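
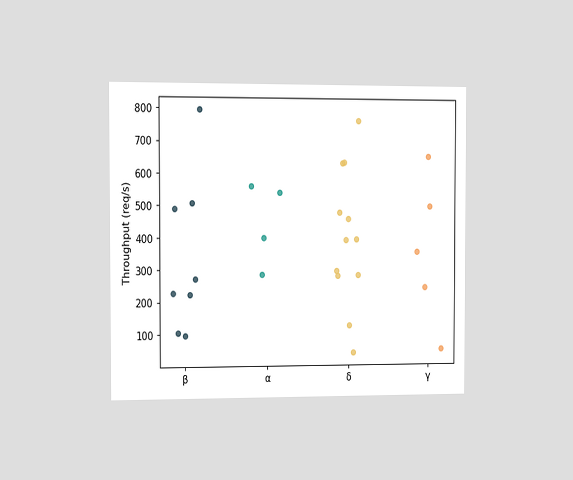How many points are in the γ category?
The chart is viewed at a slight angle. Counting the markers in the γ column gives 5.

5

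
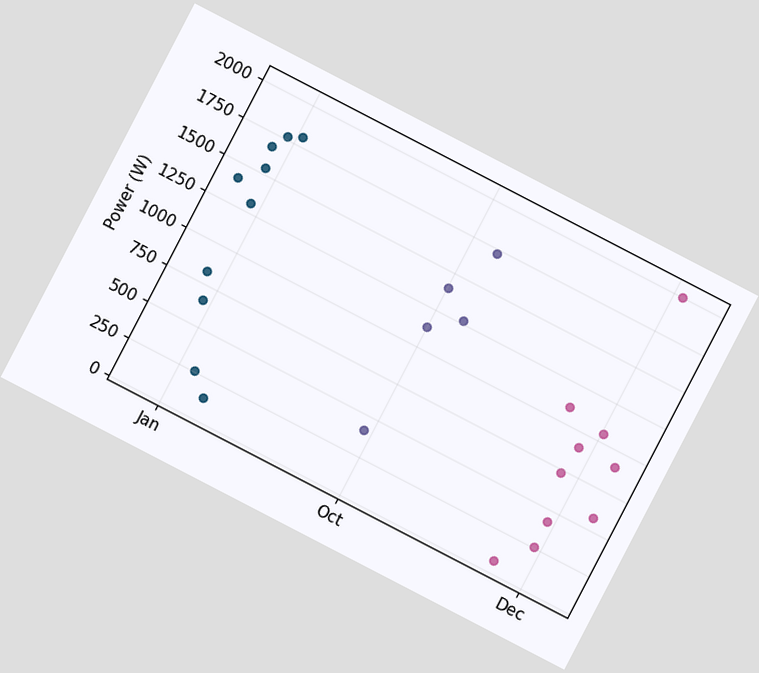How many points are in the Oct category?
5

The chart is tilted about 27° clockwise. Counting the markers in the Oct column gives 5.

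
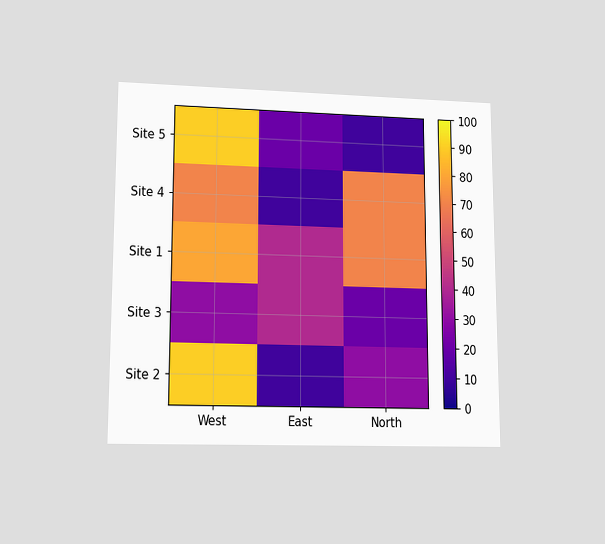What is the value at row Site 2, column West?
The chart is viewed at a slight angle. Matching cell (Site 2, West) against the colorbar gives 90.

90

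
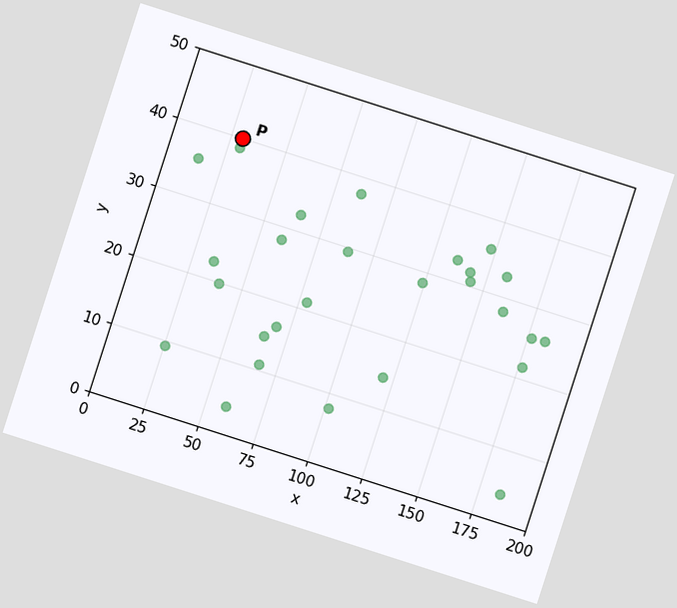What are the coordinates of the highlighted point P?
The chart is tilted about 18° clockwise. Following the gridlines from P to each axis, P sits at (30, 40).

(30, 40)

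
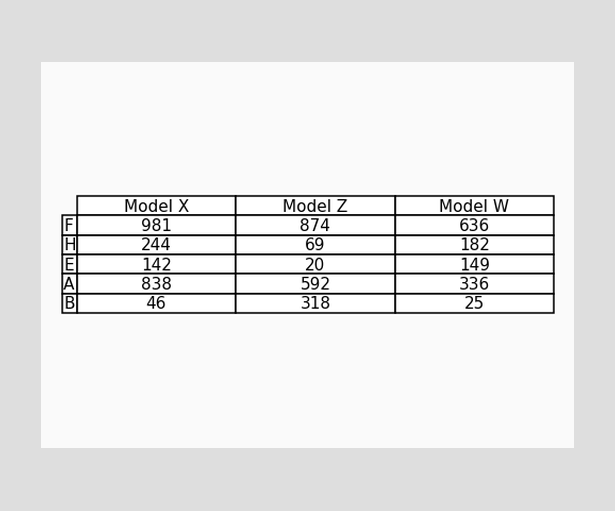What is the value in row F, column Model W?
636

The (F, Model W) cell reads 636.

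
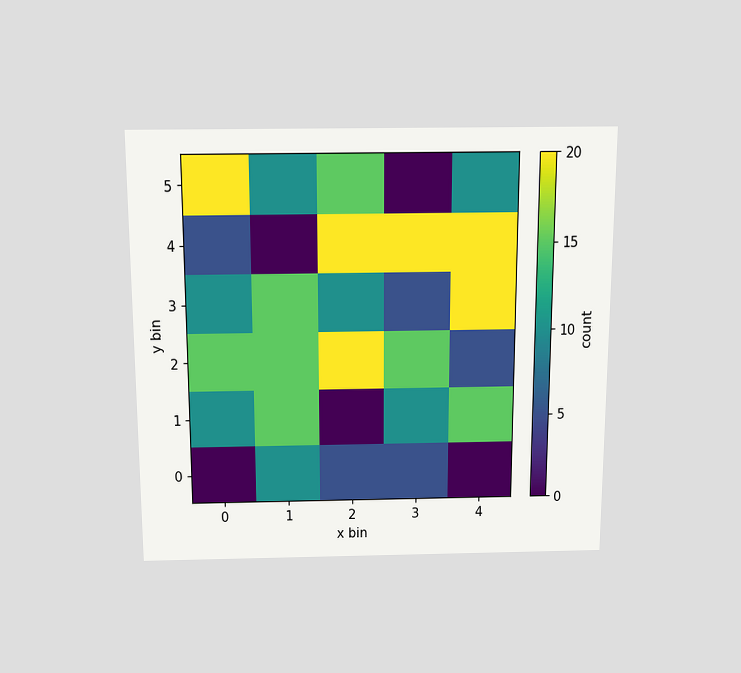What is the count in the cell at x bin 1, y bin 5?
10

The chart is viewed slightly from above. Matching the cell (1, 5) against the colorbar gives 10.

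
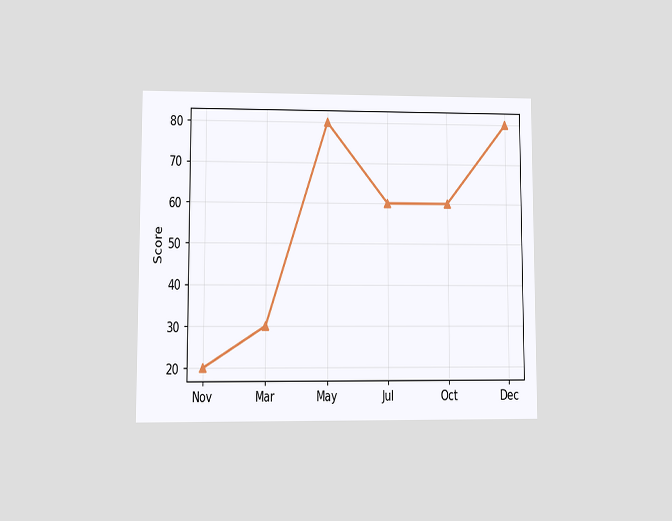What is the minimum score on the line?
The chart is viewed at a slight angle. The lowest point is at Nov, and reading across to the y-axis gives 20.

20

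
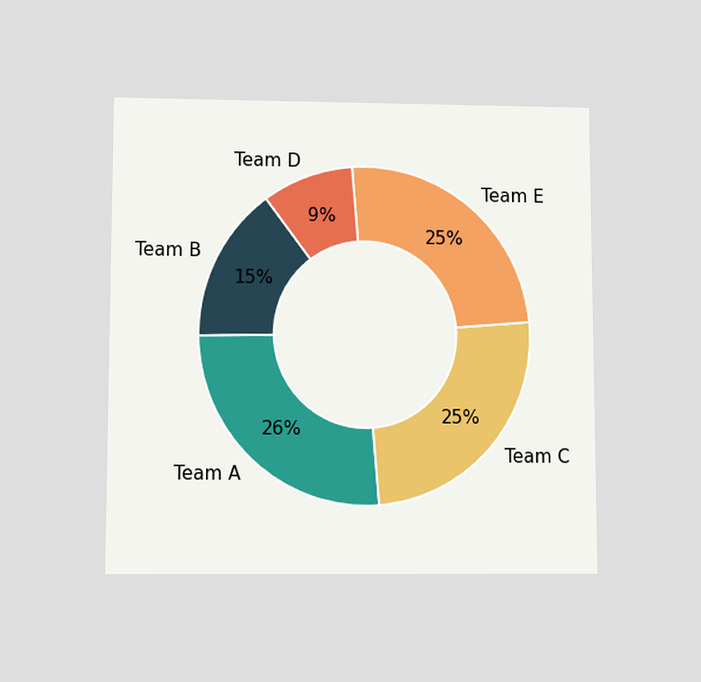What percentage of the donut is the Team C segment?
25%

The chart is viewed slightly from below. The Team C segment takes up 25% of the ring.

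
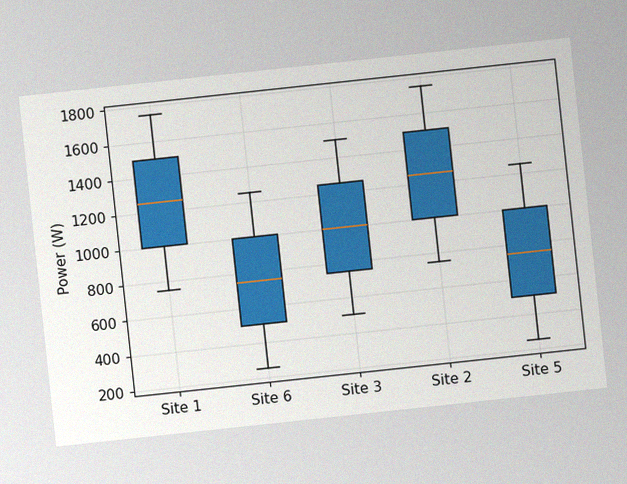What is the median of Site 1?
1250W

The chart is tilted about 6° counter-clockwise, with some photo noise. The median line in the Site 1 box sits at 1250W.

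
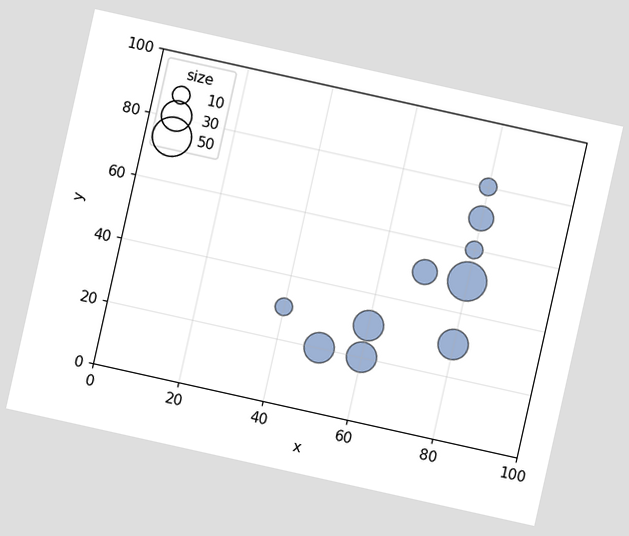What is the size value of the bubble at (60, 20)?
The chart is tilted about 13° clockwise. Matching the bubble at (60, 20) against the size legend gives 30.

30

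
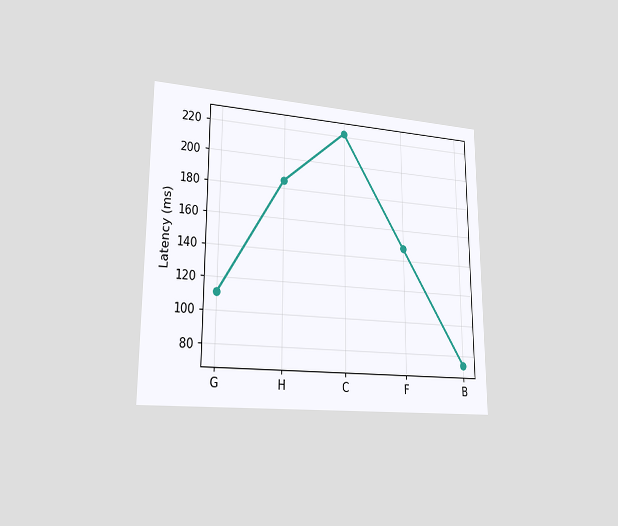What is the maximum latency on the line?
The chart is viewed slightly from the left. The highest point is at C, and reading across to the y-axis gives 222ms.

222ms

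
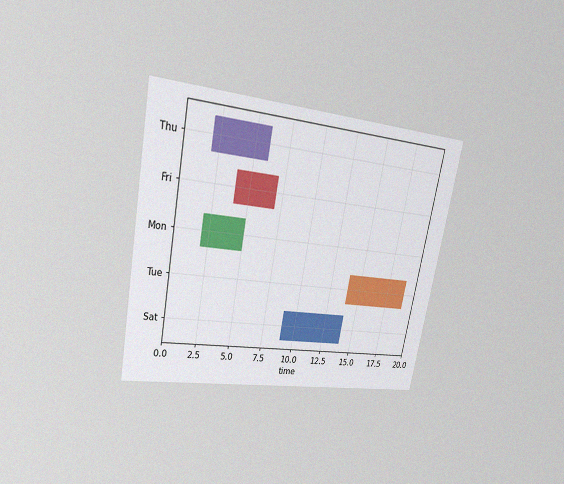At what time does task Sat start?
9

The chart is tilted about 11° clockwise and viewed at a slight angle, with some photo noise. The Sat bar begins at t=9.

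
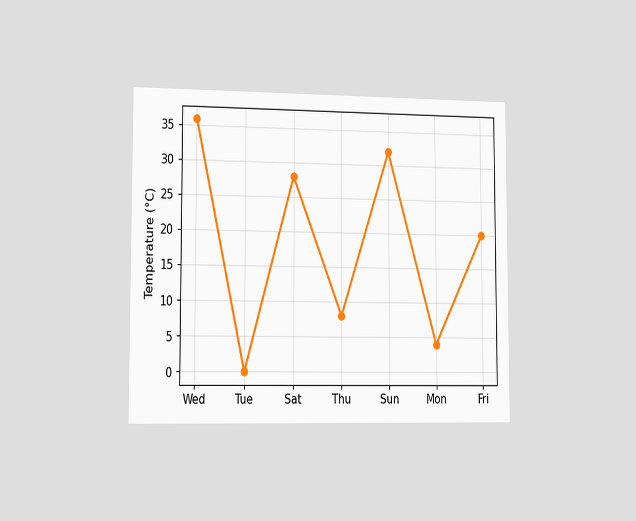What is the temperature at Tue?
0°C

The chart is viewed slightly from the left. At Tue, the line is at 0°C.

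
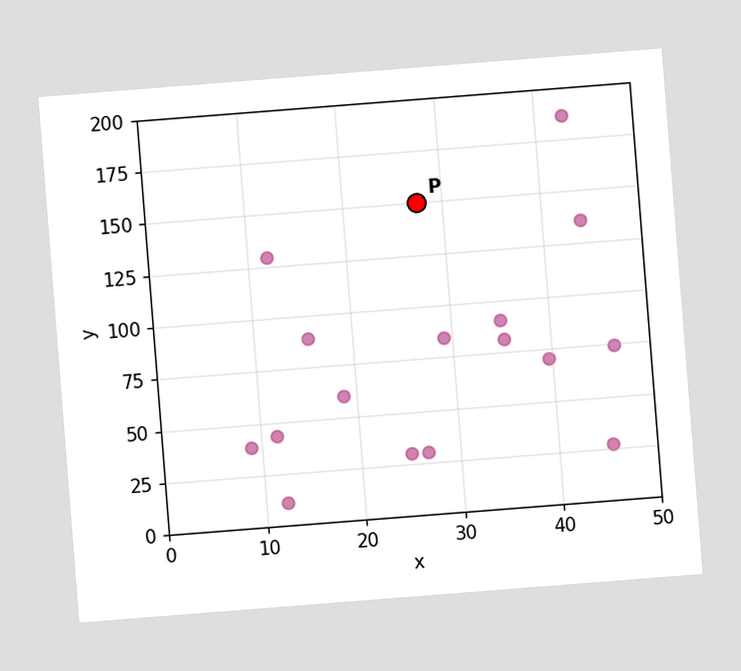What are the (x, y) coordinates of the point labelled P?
The chart is tilted about 4° counter-clockwise. Following the gridlines from P to each axis, P sits at (27.5, 150).

(27.5, 150)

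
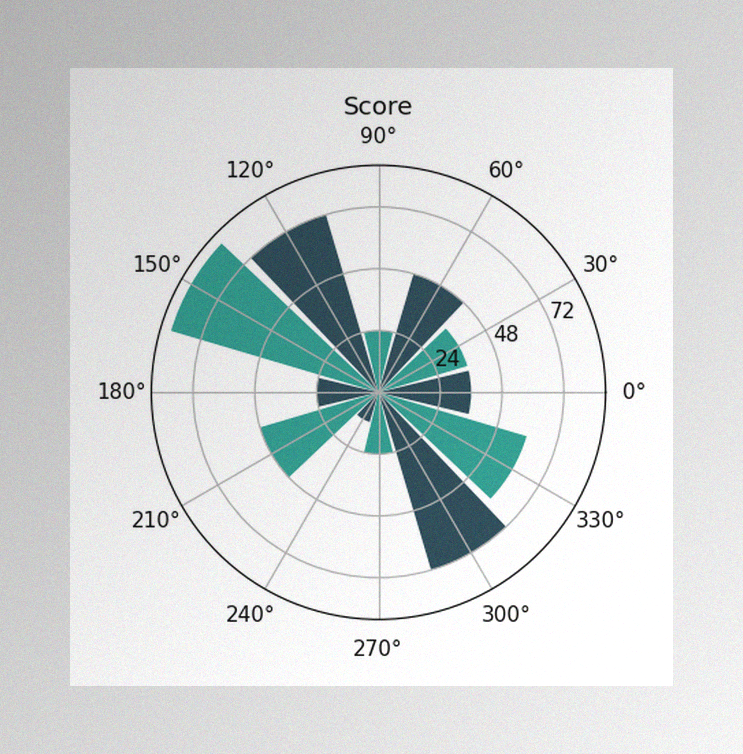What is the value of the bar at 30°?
The image has some photo noise and uneven lighting. The bar at 30° reaches 36 on the radial axis.

36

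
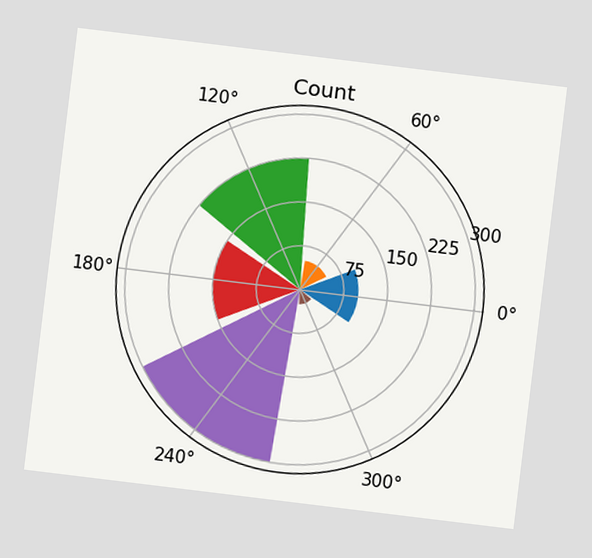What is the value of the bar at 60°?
50

The chart is tilted about 7° clockwise. The bar at 60° reaches 50 on the radial axis.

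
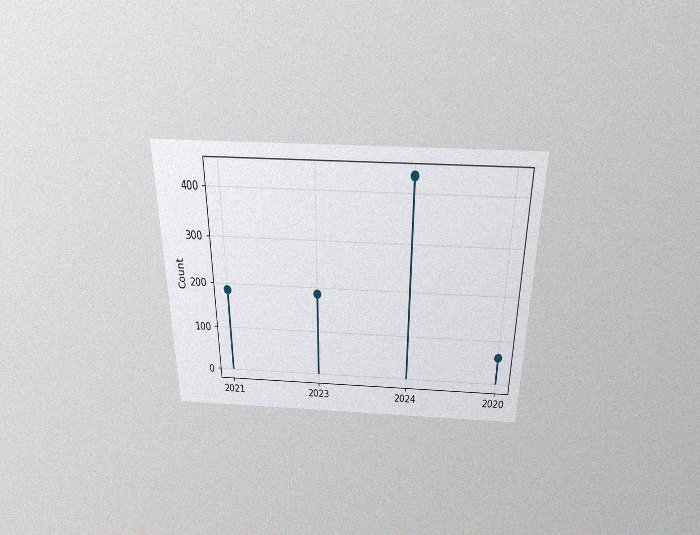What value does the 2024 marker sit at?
The chart is viewed slightly from above, with some photo noise. The 2024 marker sits at 434.

434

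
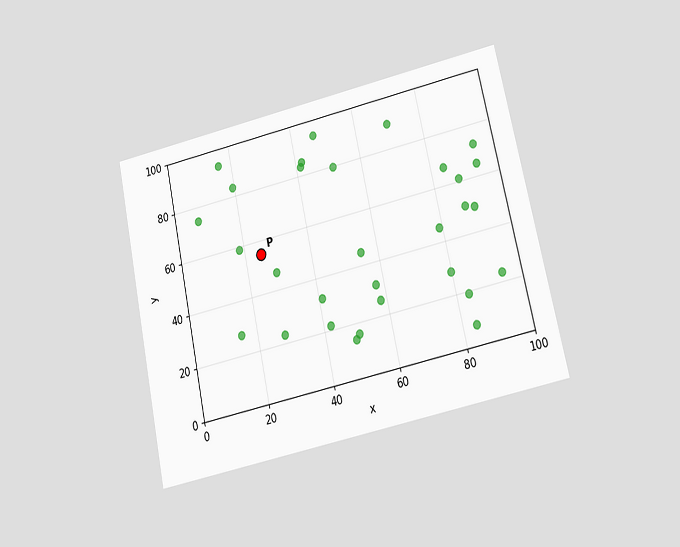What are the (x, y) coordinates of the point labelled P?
(25, 55)

The chart is tilted about 12° counter-clockwise and viewed at a slight angle. Following the gridlines from P to each axis, P sits at (25, 55).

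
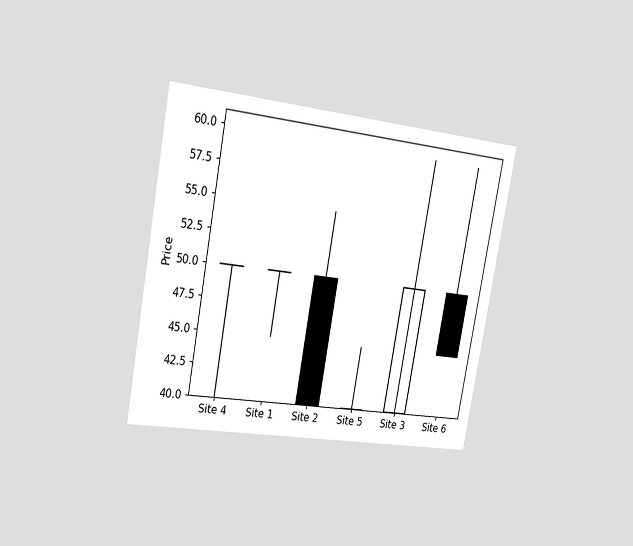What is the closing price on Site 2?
The chart is tilted about 11° clockwise and viewed slightly from the left. The Site 2 candle closes at 40.

40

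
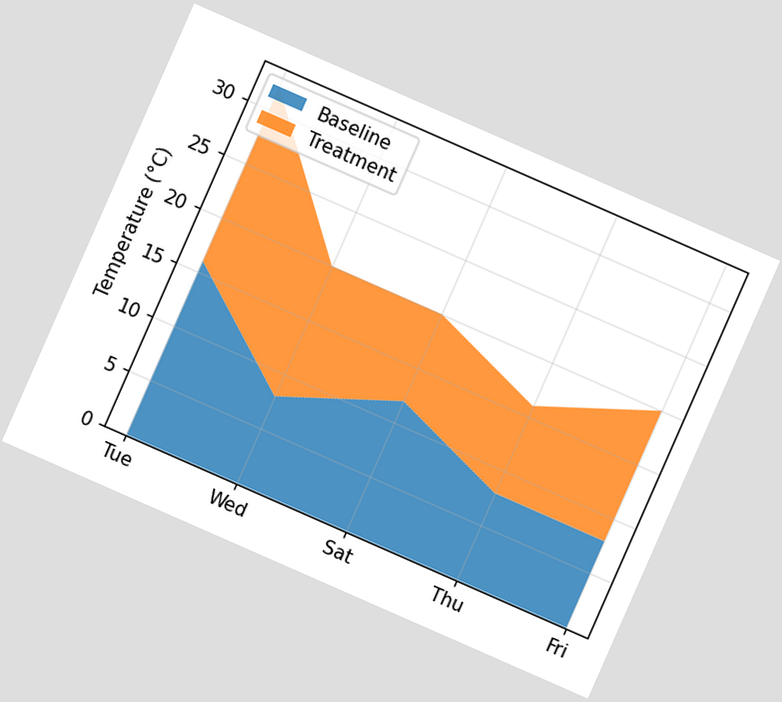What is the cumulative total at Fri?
20°C

The chart is tilted about 24° clockwise. The stacked total at Fri reaches 20°C.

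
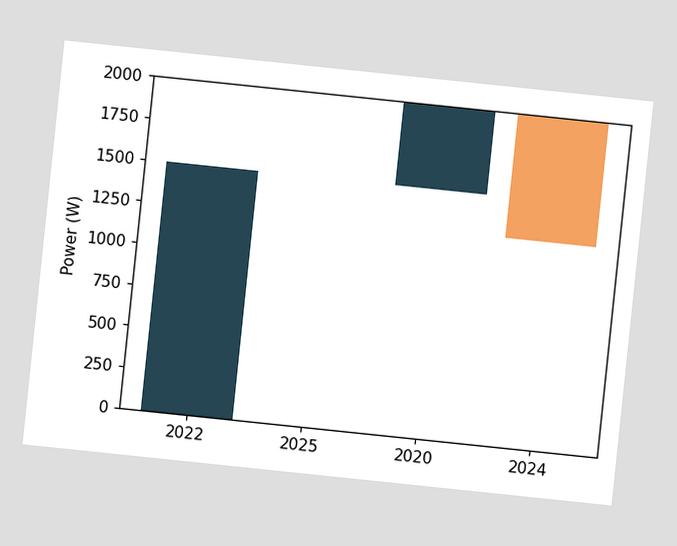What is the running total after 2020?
The chart is tilted about 6° clockwise. After 2020 the running total reaches 2000W.

2000W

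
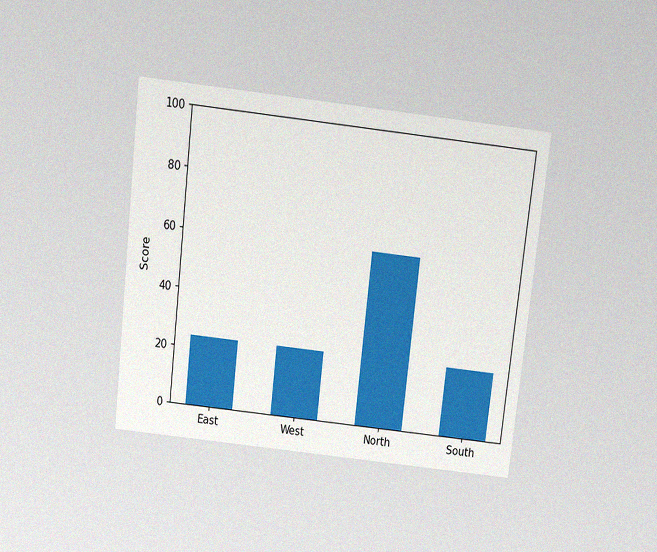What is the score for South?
24

The chart is tilted about 6° clockwise and viewed slightly from above, with some photo noise. Reading along the chart's y-axis, the South bar reaches 24.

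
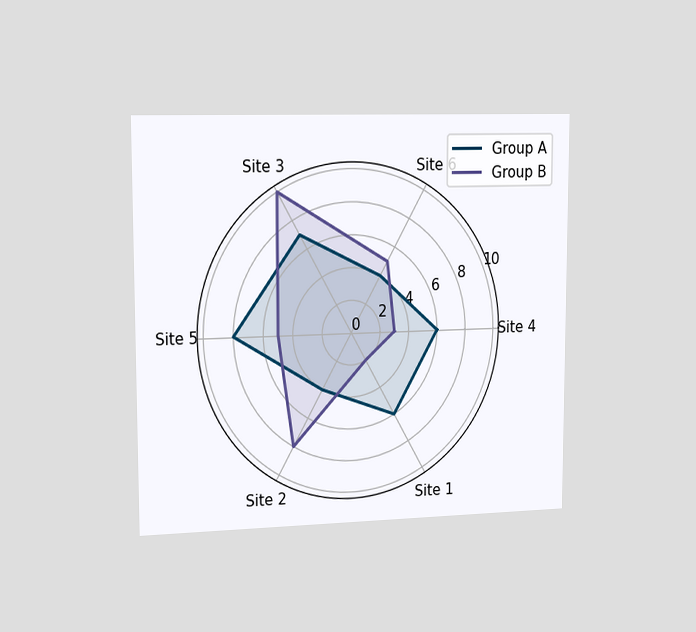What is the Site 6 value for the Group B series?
The chart is viewed slightly from the left. On the Site 6 axis, Group B reaches 5.

5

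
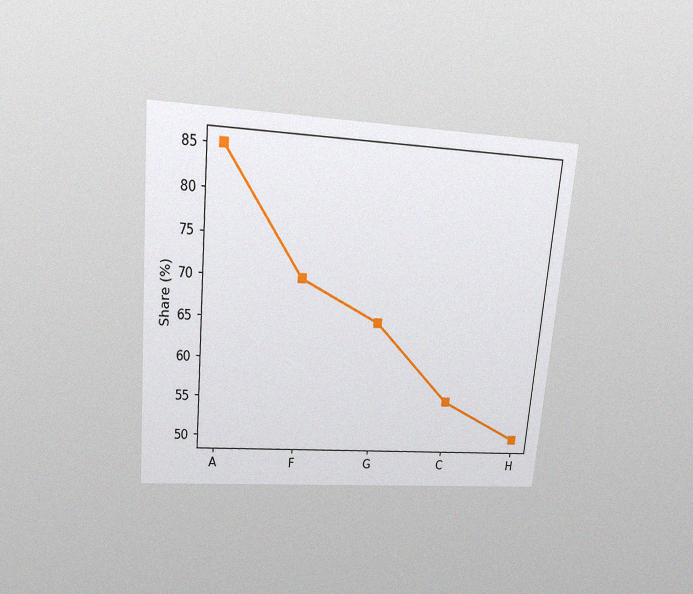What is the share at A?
The chart is tilted about 5° clockwise and viewed slightly from above, with some photo noise. At A, the line is at 85%.

85%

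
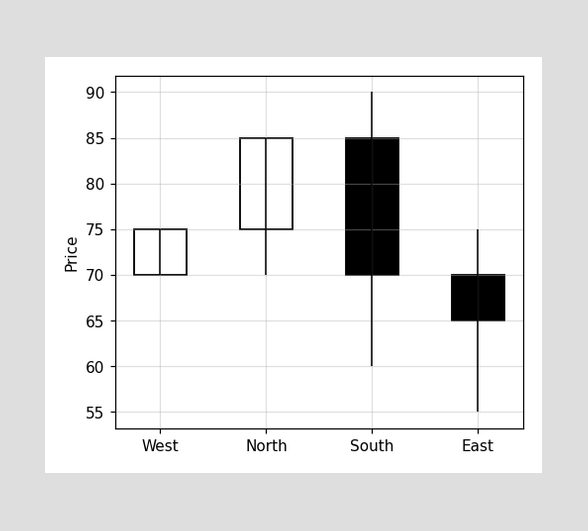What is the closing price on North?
The North candle closes at 85.

85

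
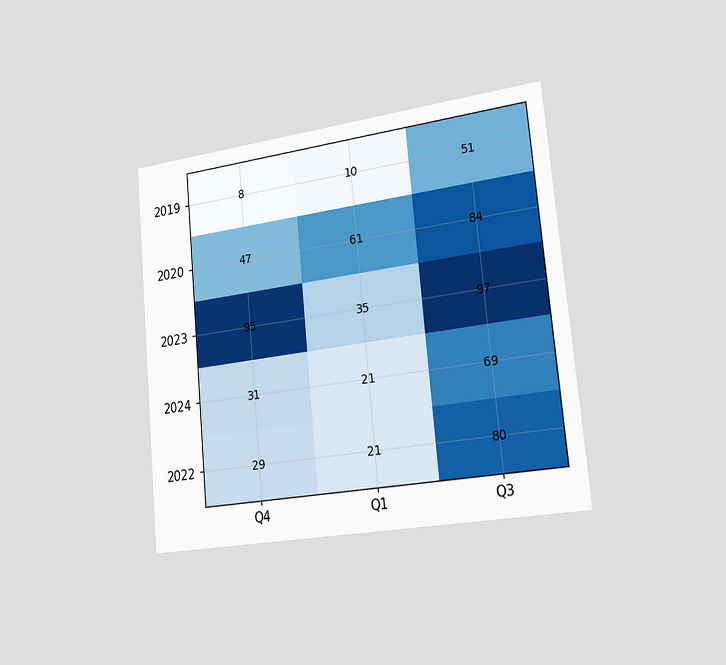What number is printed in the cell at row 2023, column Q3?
97

The chart is tilted about 5° counter-clockwise and viewed slightly from the right. The (2023, Q3) cell reads 97.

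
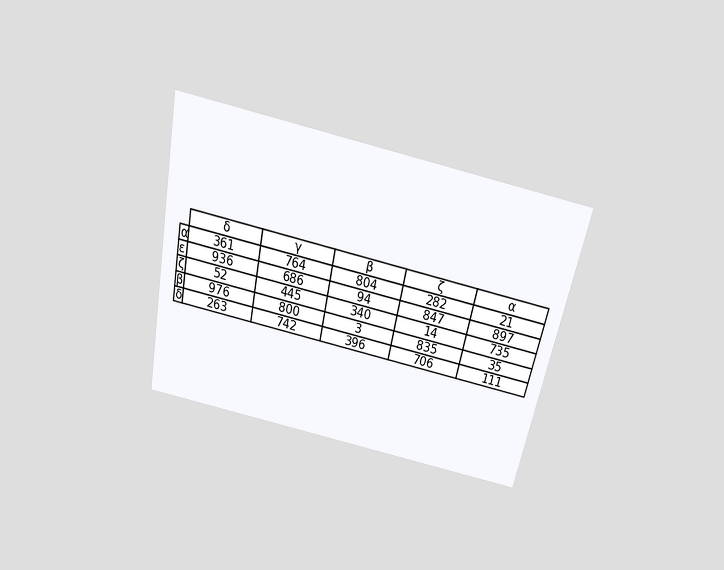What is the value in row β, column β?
The chart is tilted about 12° clockwise and viewed slightly from above. The (β, β) cell reads 3.

3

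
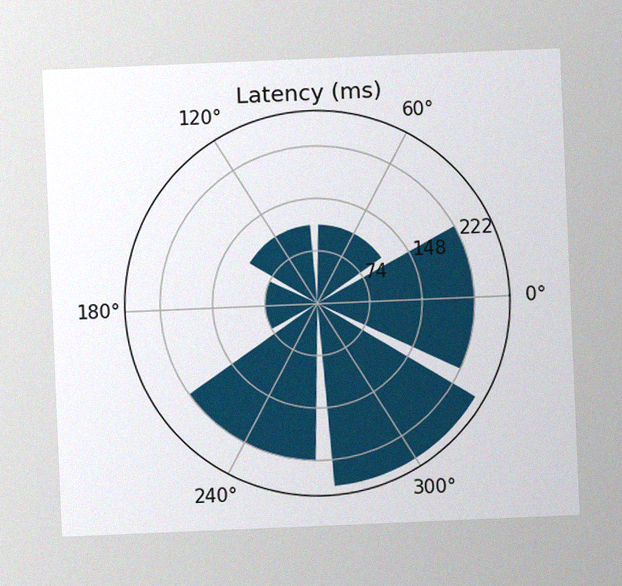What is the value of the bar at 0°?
The chart is tilted about 2° counter-clockwise, with some photo noise. The bar at 0° reaches 222ms on the radial axis.

222ms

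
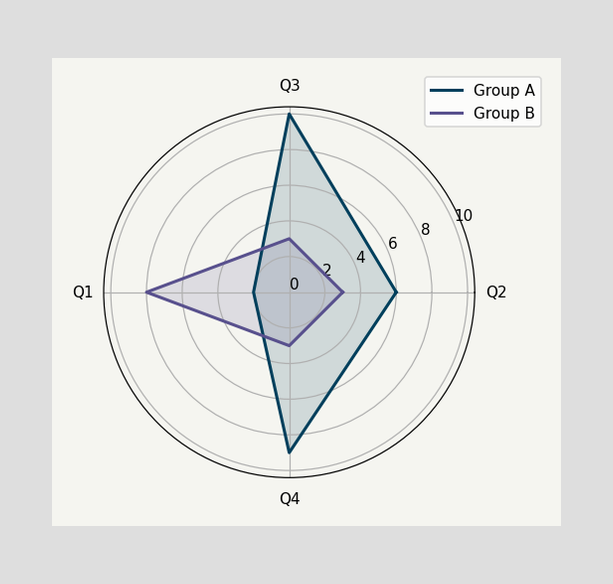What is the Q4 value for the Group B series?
3

On the Q4 axis, Group B reaches 3.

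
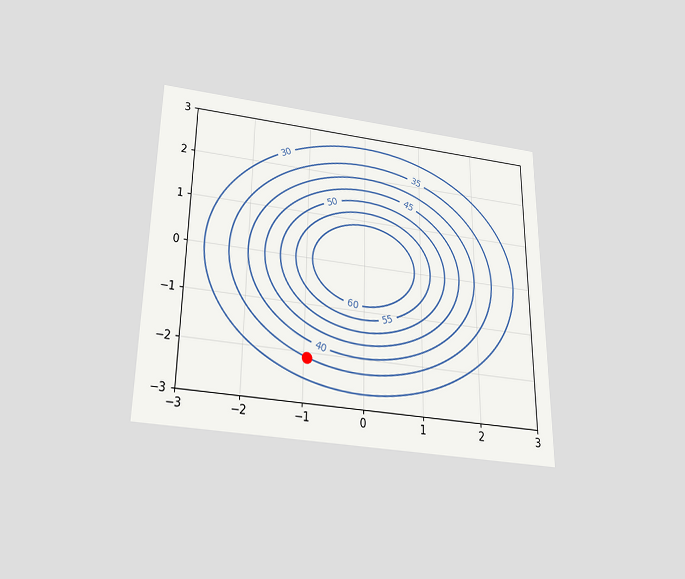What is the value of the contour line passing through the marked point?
The chart is viewed slightly from below. The marked point sits on the contour labelled 35.

35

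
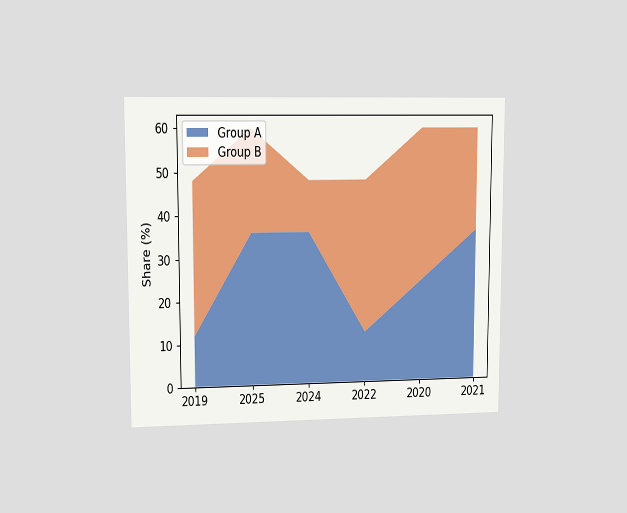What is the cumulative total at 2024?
48%

The chart is viewed at a slight angle. The stacked total at 2024 reaches 48%.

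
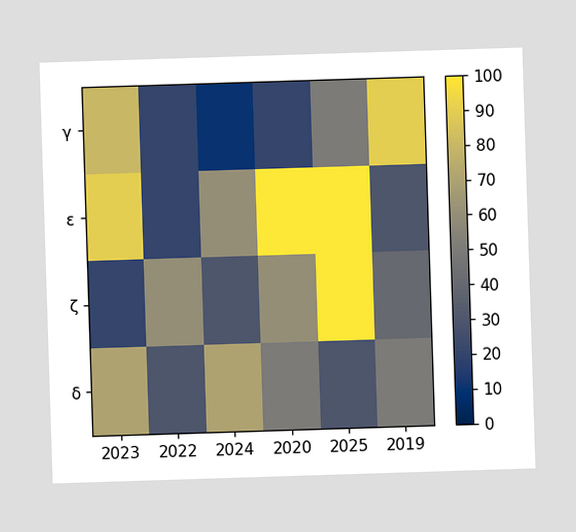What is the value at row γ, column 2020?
Matching cell (γ, 2020) against the colorbar gives 20.

20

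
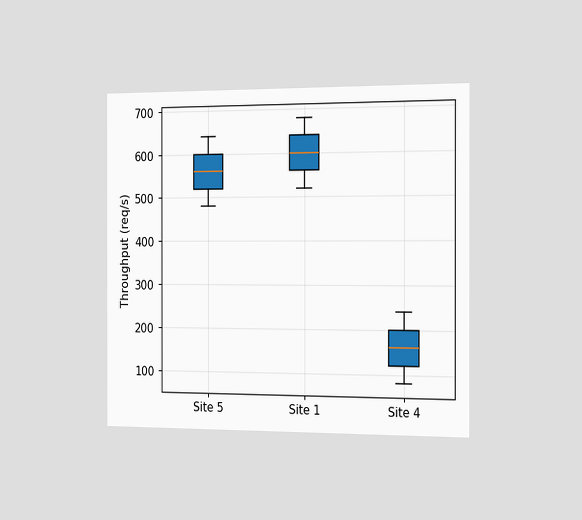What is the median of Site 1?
The chart is viewed slightly from the right. The median line in the Site 1 box sits at 600req/s.

600req/s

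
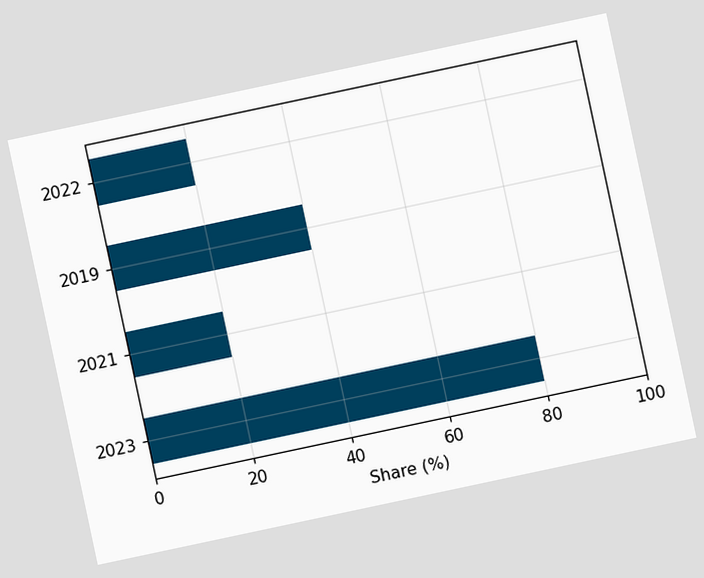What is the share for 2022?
20%

The chart is tilted about 12° counter-clockwise. Reading along the chart's x-axis, the 2022 bar reaches 20%.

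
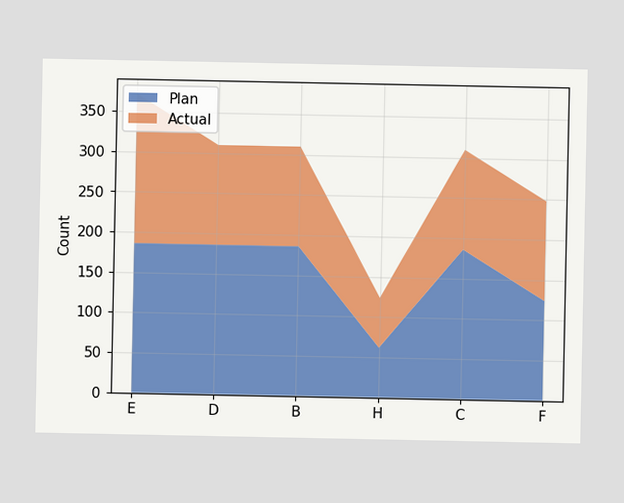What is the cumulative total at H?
124

The stacked total at H reaches 124.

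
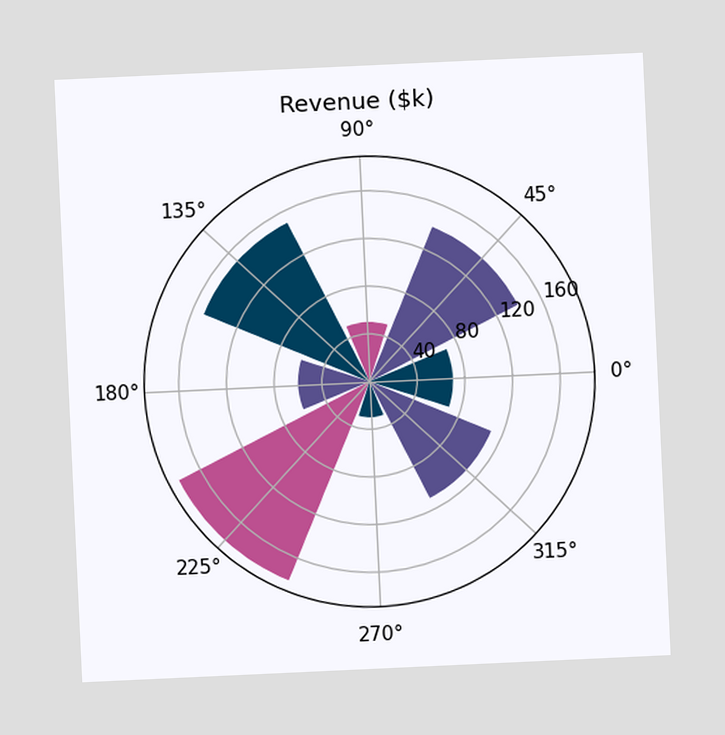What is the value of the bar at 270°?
$30k

The chart is tilted about 3° counter-clockwise. The bar at 270° reaches $30k on the radial axis.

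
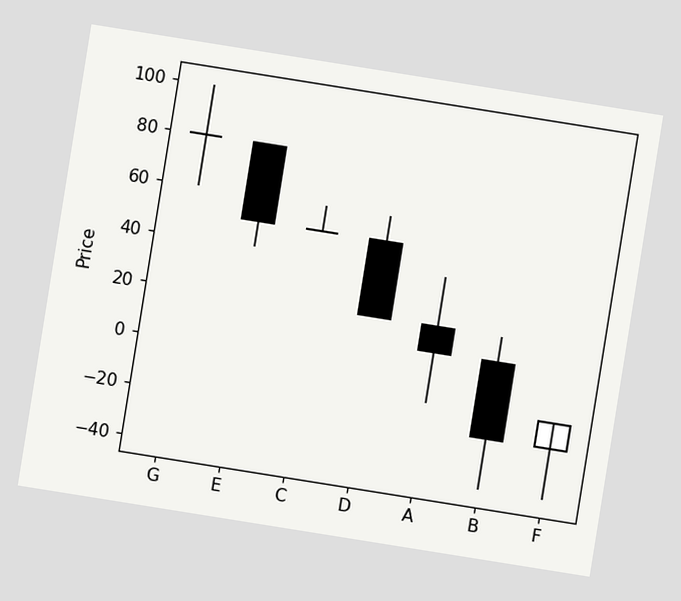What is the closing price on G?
80

The chart is tilted about 9° clockwise. The G candle closes at 80.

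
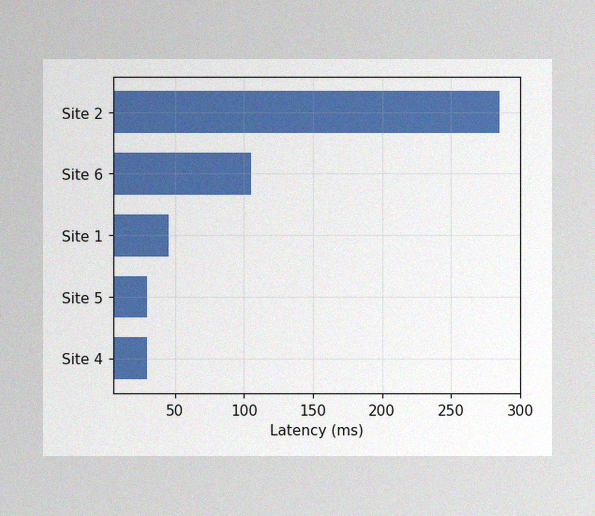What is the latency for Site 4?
The image has some photo noise and uneven lighting. Reading along the chart's x-axis, the Site 4 bar reaches 30ms.

30ms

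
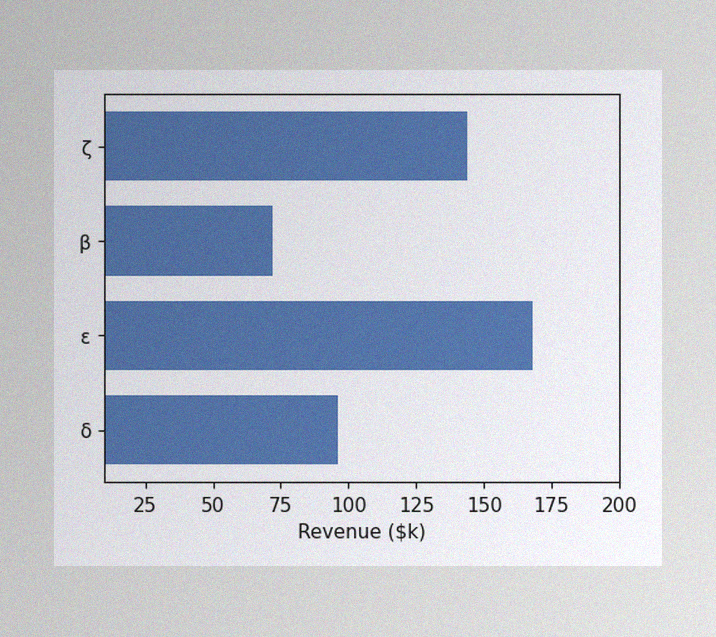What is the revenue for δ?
The image has some photo noise and uneven lighting. Reading along the chart's x-axis, the δ bar reaches $96k.

$96k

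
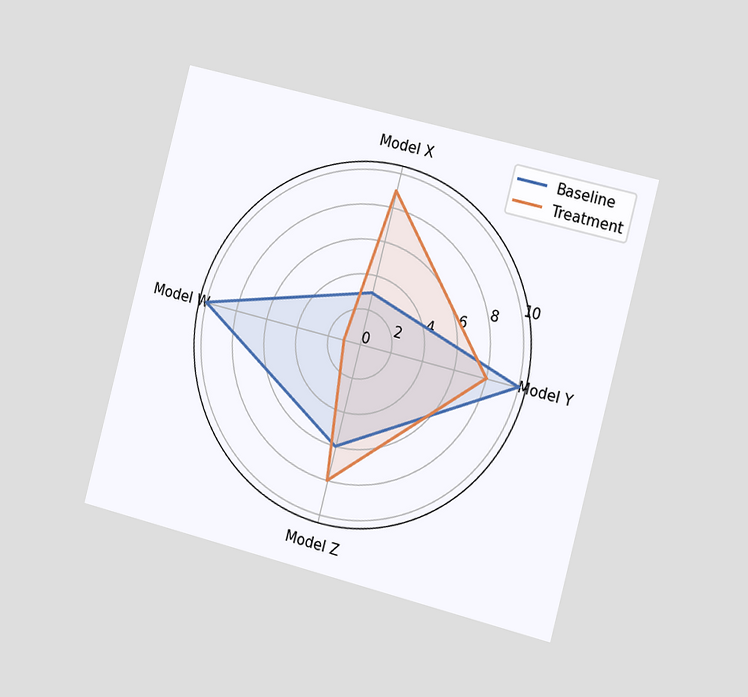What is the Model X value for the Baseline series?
The chart is tilted about 15° clockwise and viewed slightly from the right. On the Model X axis, Baseline reaches 3.

3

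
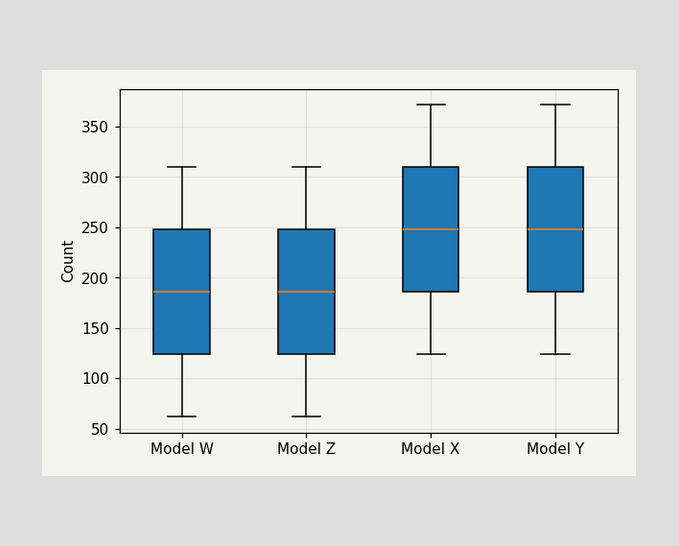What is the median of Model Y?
The median line in the Model Y box sits at 248.

248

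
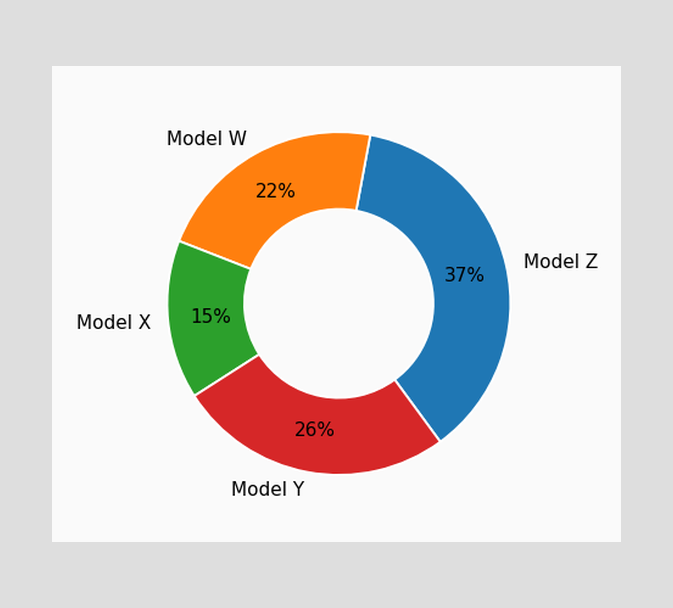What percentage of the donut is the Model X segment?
15%

The Model X segment takes up 15% of the ring.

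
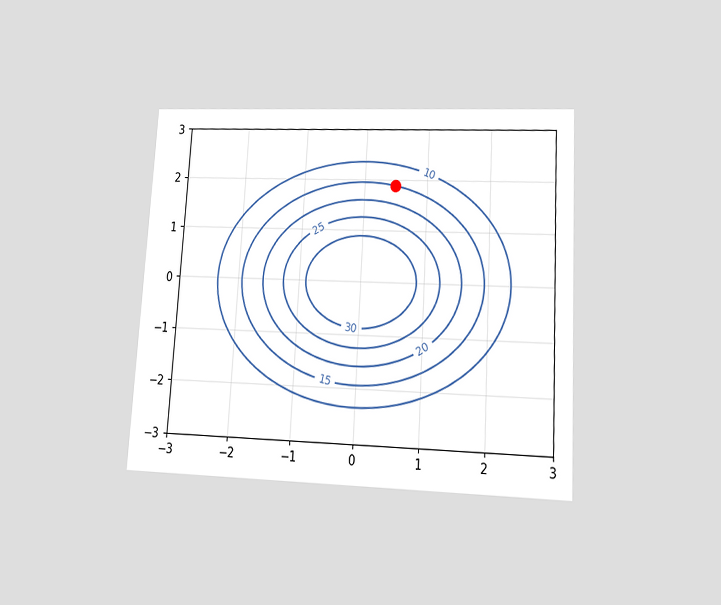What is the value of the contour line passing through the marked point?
The chart is tilted about 3° clockwise and viewed at a slight angle. The marked point sits on the contour labelled 15.

15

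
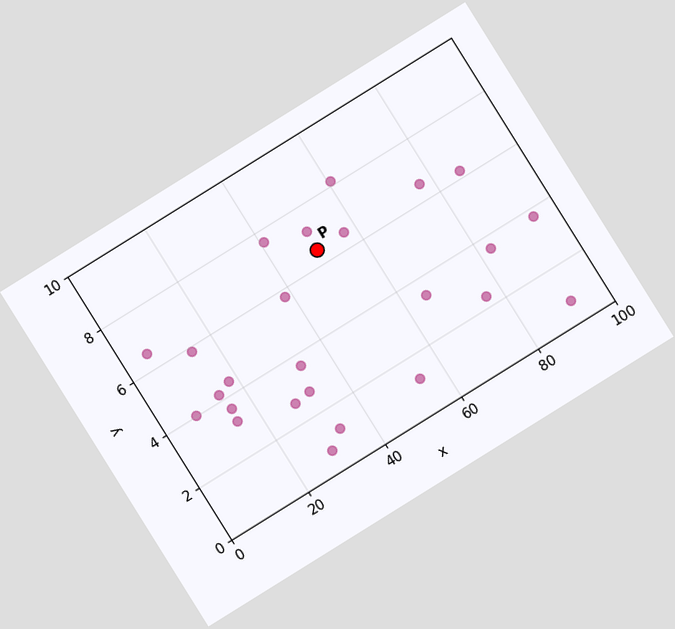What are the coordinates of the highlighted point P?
The chart is tilted about 32° counter-clockwise. Following the gridlines from P to each axis, P sits at (50, 6.5).

(50, 6.5)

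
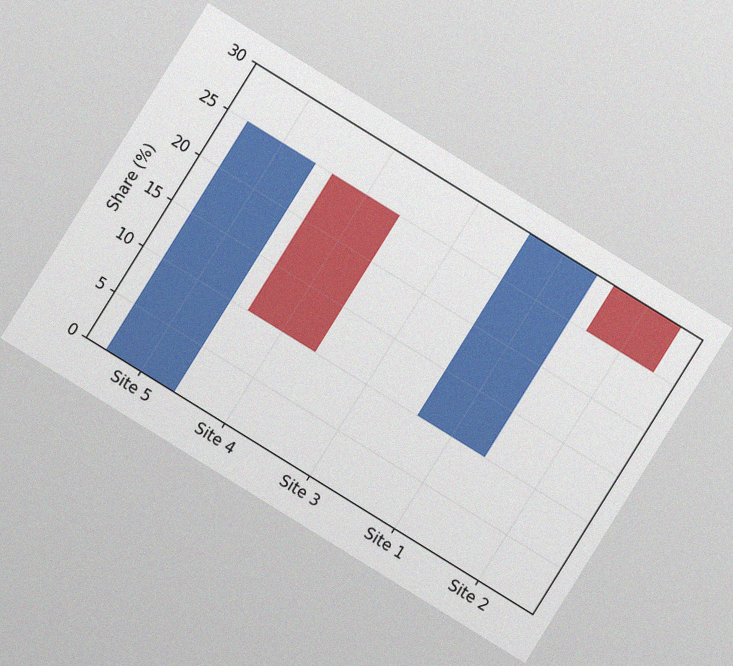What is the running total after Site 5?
The chart is tilted about 32° clockwise, with some photo noise. After Site 5 the running total reaches 25%.

25%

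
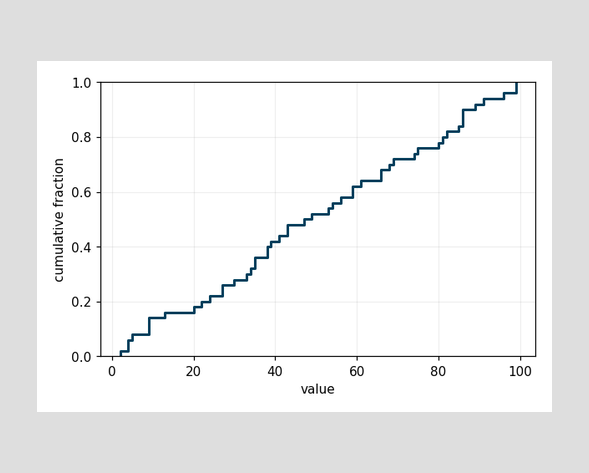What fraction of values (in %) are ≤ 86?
At x=86 the ECDF step is at 90%.

90%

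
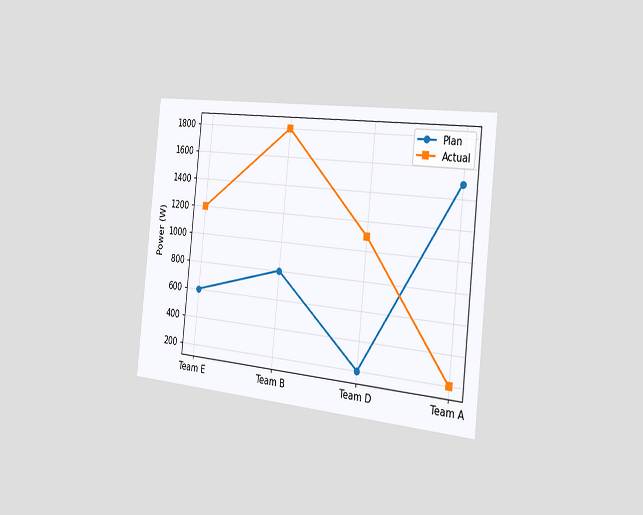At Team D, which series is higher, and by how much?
The chart is tilted about 6° clockwise and viewed slightly from the right. At Team D, Actual sits above the other line by 900W.

Actual, by 900W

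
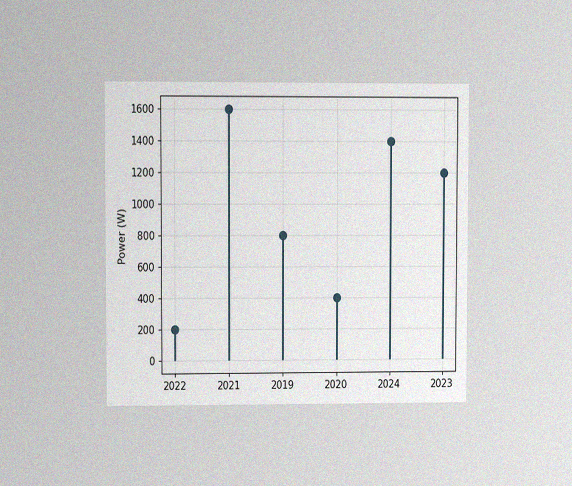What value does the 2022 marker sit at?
200W

The chart is viewed at a slight angle, with some photo noise. The 2022 marker sits at 200W.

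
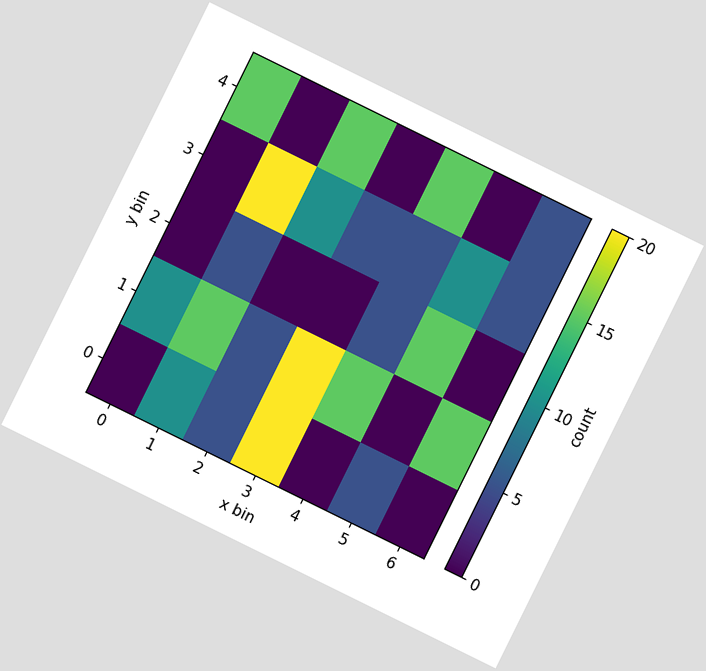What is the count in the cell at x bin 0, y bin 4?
15

The chart is tilted about 26° clockwise. Matching the cell (0, 4) against the colorbar gives 15.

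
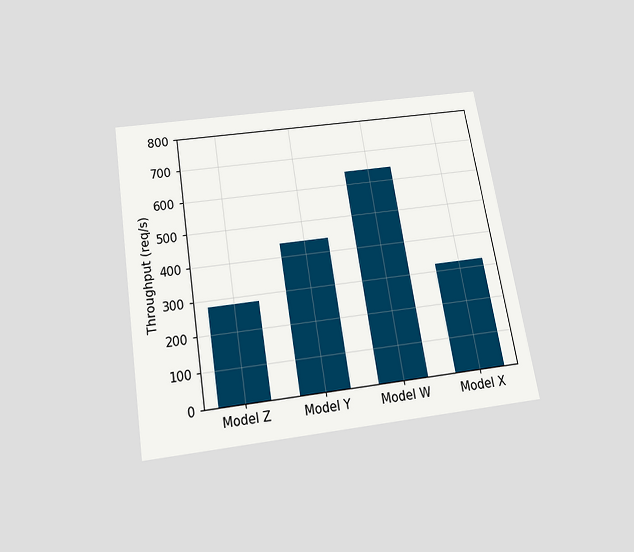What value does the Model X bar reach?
The chart is tilted about 9° counter-clockwise and viewed slightly from below. Reading along the chart's y-axis, the Model X bar reaches 320req/s.

320req/s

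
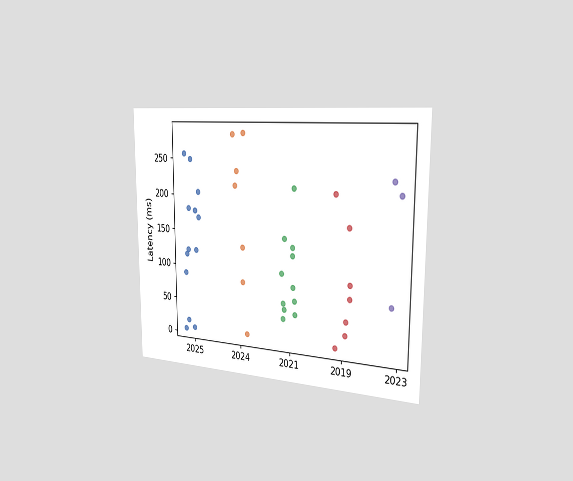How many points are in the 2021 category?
The chart is viewed slightly from the right. Counting the markers in the 2021 column gives 11.

11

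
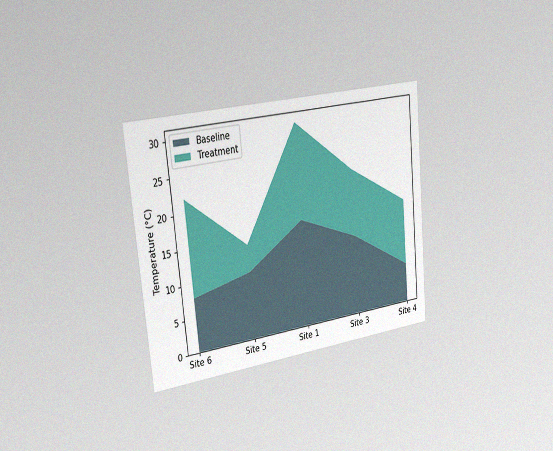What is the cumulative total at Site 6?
22°C

The chart is tilted about 5° counter-clockwise and viewed slightly from the left, with some photo noise. The stacked total at Site 6 reaches 22°C.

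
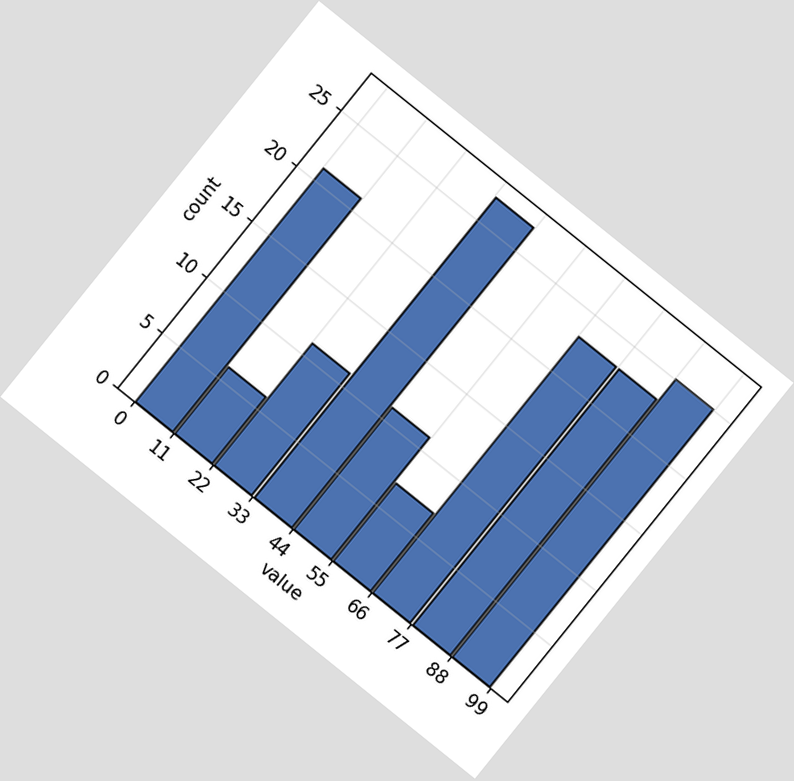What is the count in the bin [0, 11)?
21

The chart is tilted about 39° clockwise. The [0, 11) bin has height 21.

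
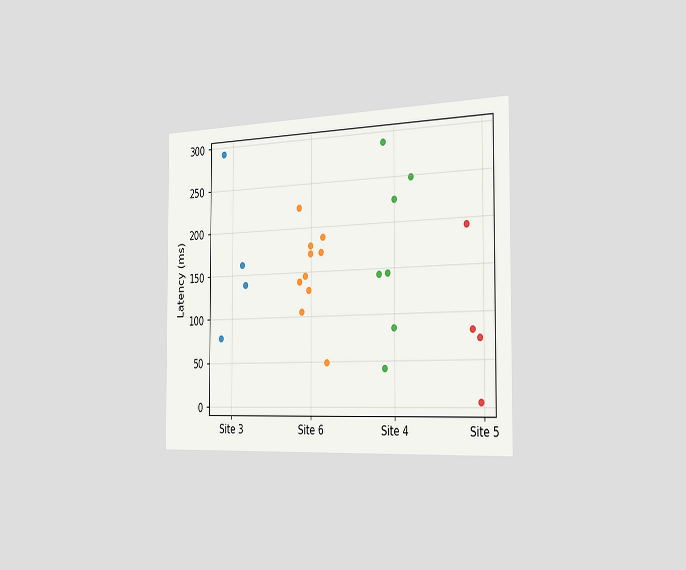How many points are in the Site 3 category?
The chart is viewed slightly from the right. Counting the markers in the Site 3 column gives 4.

4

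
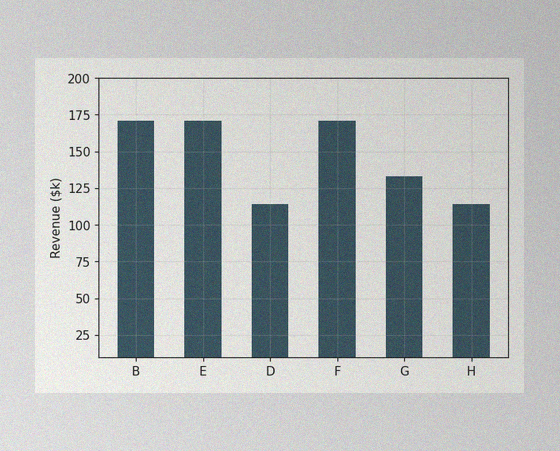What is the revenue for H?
The image has some photo noise and uneven lighting. Reading along the chart's y-axis, the H bar reaches $114k.

$114k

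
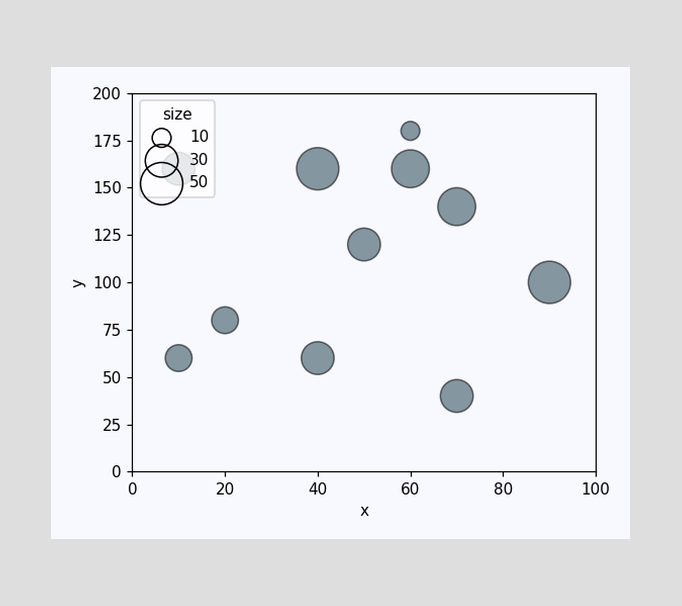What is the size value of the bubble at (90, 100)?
50

Matching the bubble at (90, 100) against the size legend gives 50.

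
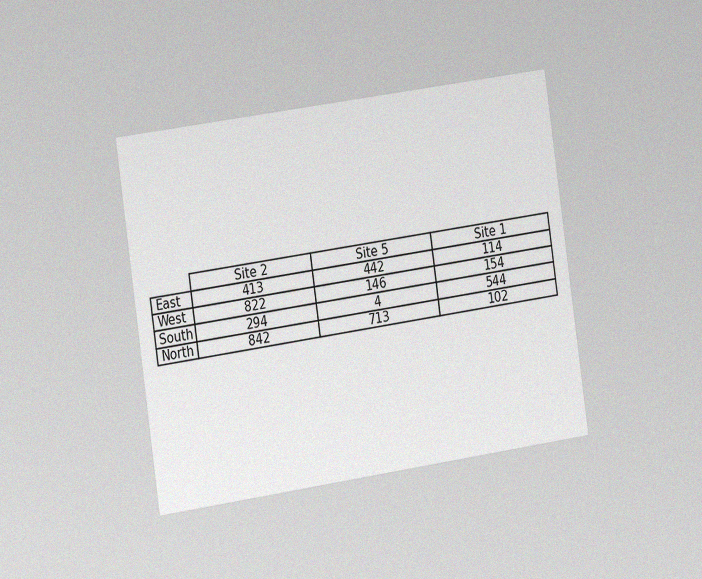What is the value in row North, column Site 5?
The chart is tilted about 8° counter-clockwise and viewed slightly from the left, with some photo noise. The (North, Site 5) cell reads 713.

713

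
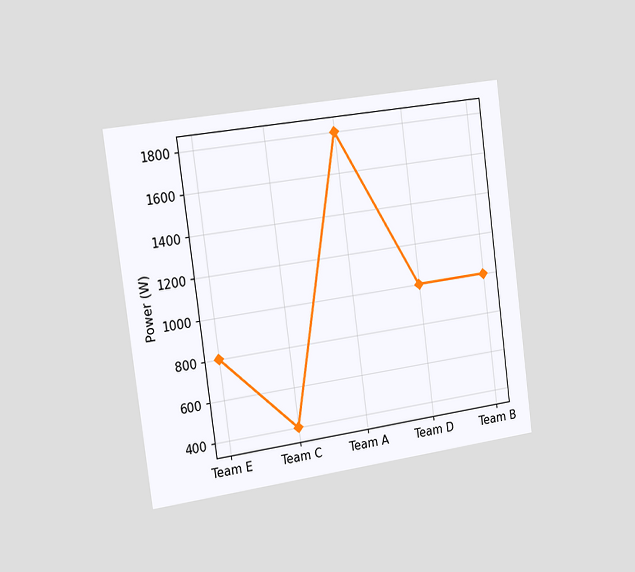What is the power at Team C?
400W

The chart is tilted about 7° counter-clockwise and viewed slightly from the left. At Team C, the line is at 400W.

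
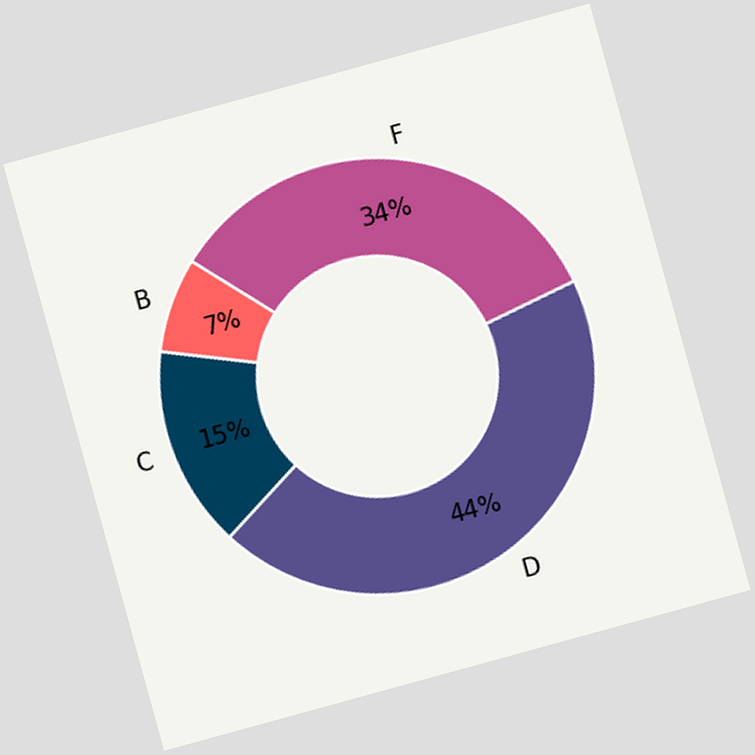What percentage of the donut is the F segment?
The chart is tilted about 15° counter-clockwise. The F segment takes up 34% of the ring.

34%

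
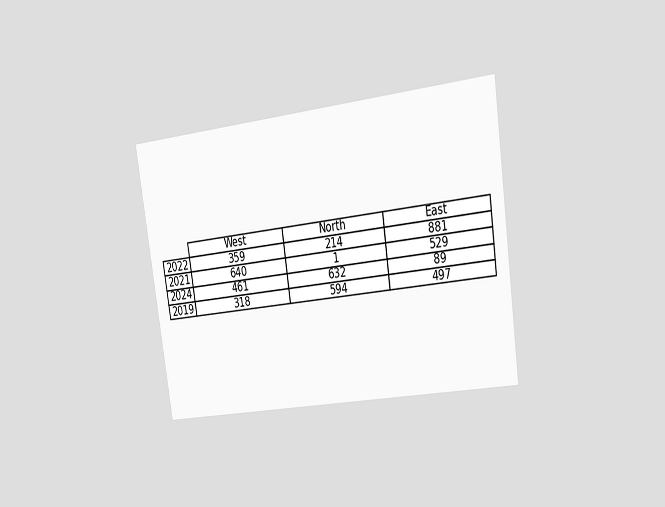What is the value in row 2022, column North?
The chart is tilted about 8° counter-clockwise and viewed slightly from the right. The (2022, North) cell reads 214.

214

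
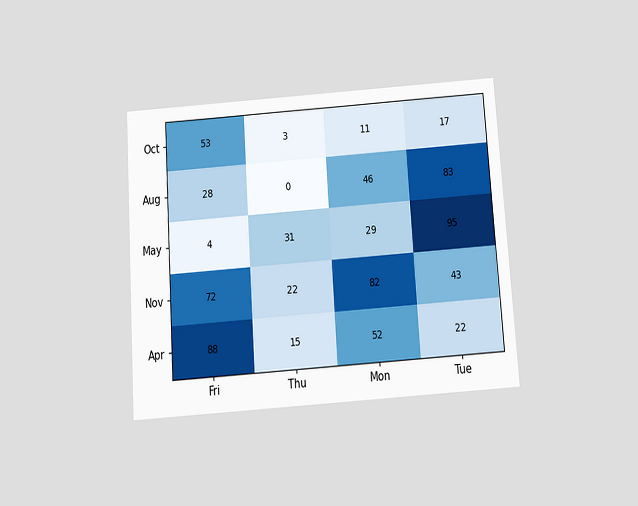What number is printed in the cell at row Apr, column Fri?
88

The chart is tilted about 4° counter-clockwise and viewed slightly from below. The (Apr, Fri) cell reads 88.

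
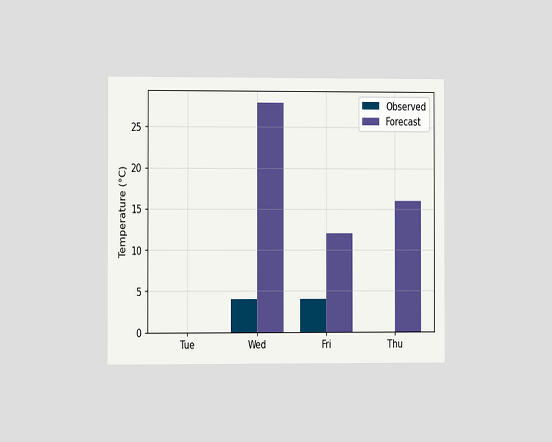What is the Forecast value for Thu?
The chart is viewed at a slight angle. The Forecast bar at Thu reaches 16°C on the y-axis.

16°C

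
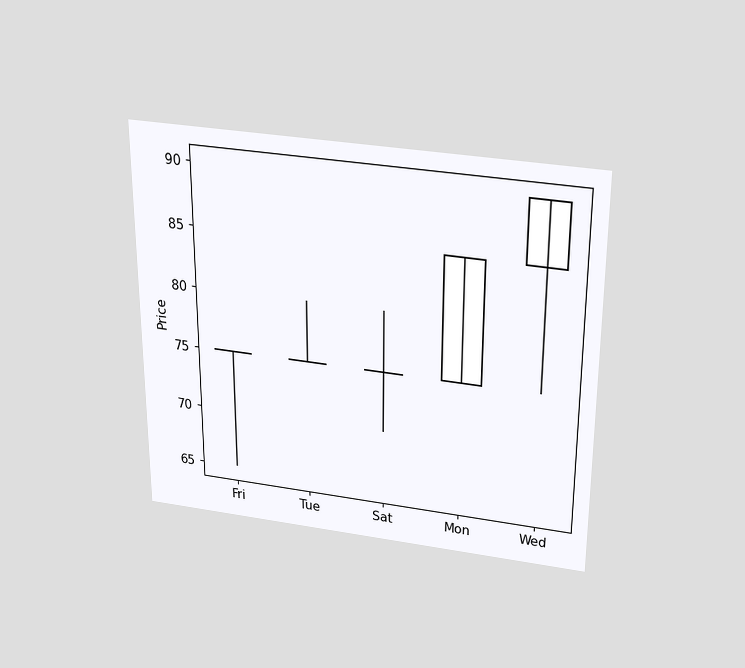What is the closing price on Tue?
The chart is viewed slightly from above. The Tue candle closes at 75.

75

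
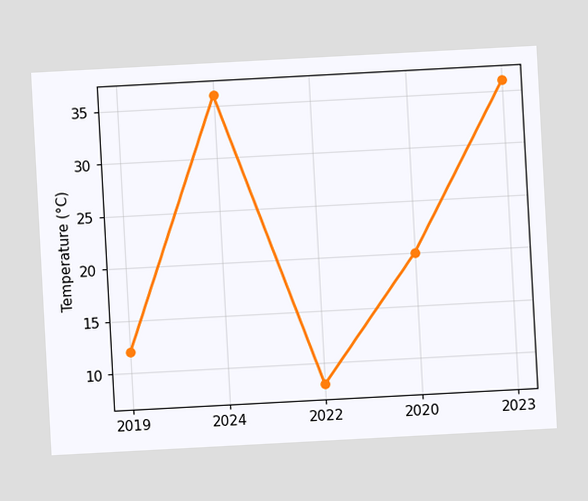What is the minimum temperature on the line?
8°C

The chart is tilted about 3° counter-clockwise. The lowest point is at 2022, and reading across to the y-axis gives 8°C.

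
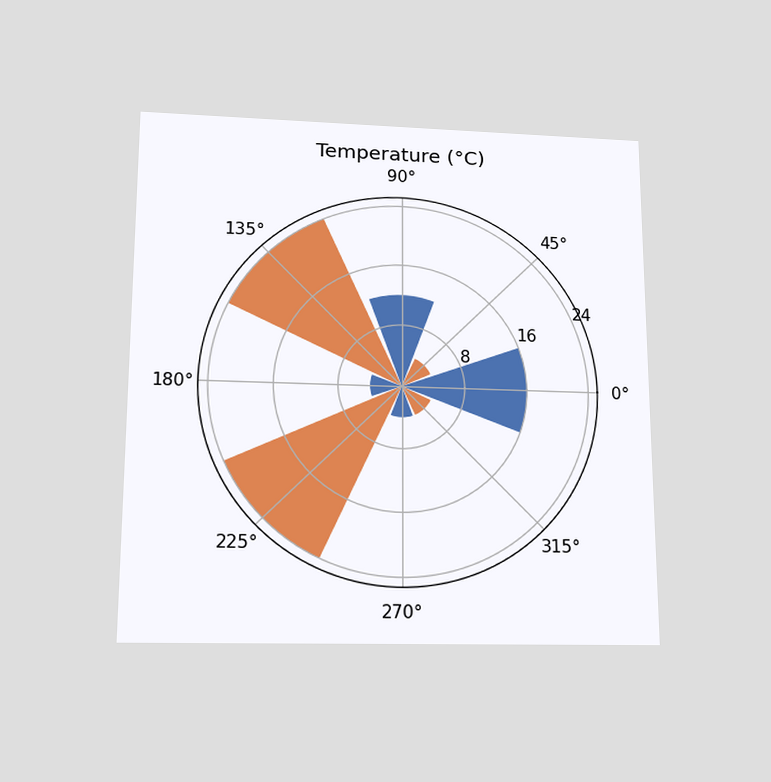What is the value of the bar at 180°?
4°C

The chart is viewed slightly from below. The bar at 180° reaches 4°C on the radial axis.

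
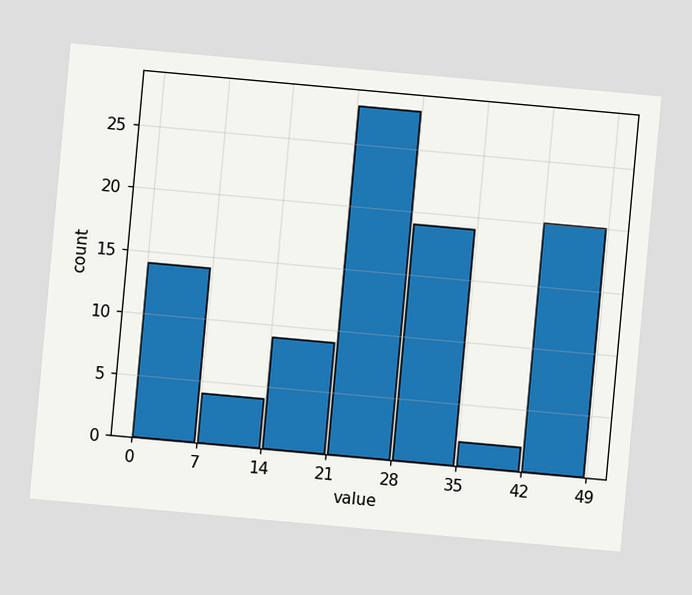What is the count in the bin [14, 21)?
9

The chart is tilted about 5° clockwise. The [14, 21) bin has height 9.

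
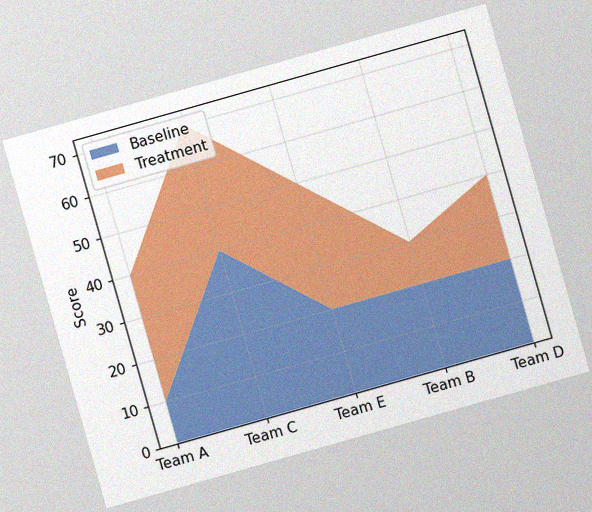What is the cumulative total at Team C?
The chart is tilted about 16° counter-clockwise, with some photo noise. The stacked total at Team C reaches 70.

70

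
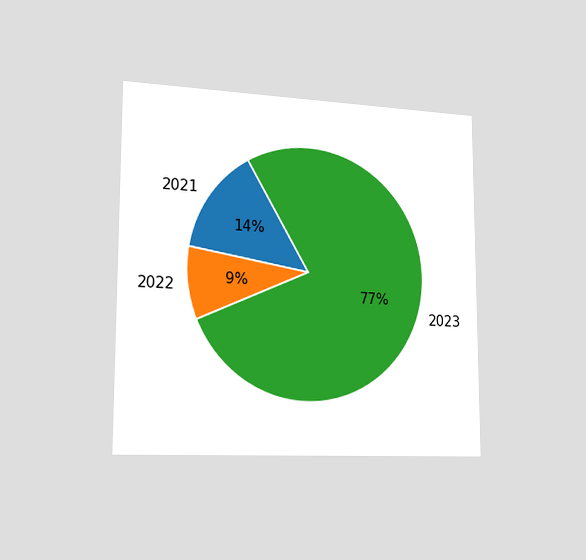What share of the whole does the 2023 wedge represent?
The chart is viewed slightly from the left. The 2023 slice takes up 77% of the pie.

77%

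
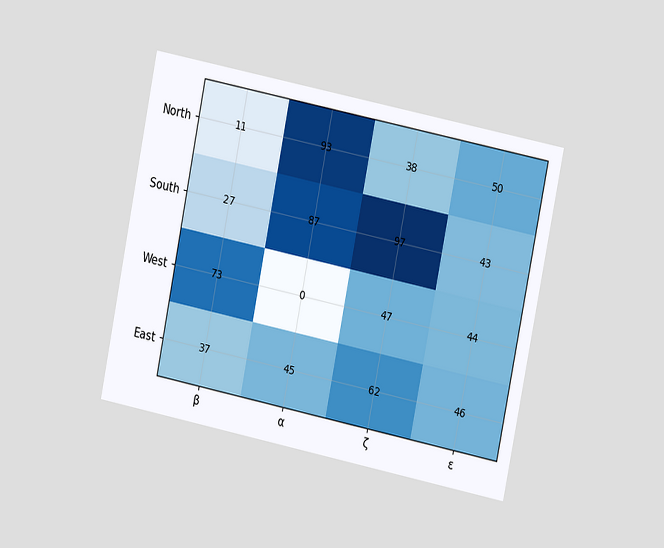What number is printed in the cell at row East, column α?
The chart is tilted about 11° clockwise and viewed at a slight angle. The (East, α) cell reads 45.

45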